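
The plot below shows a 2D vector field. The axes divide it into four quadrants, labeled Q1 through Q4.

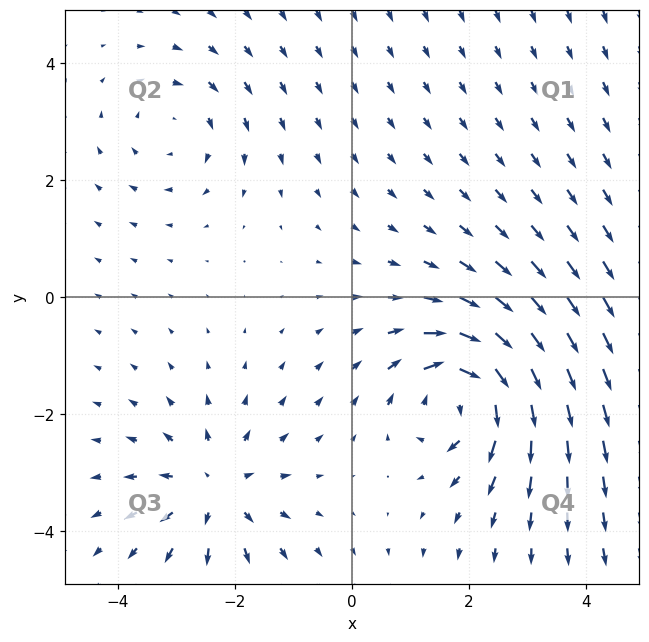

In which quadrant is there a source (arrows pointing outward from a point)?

Q3

The source sits at approximately (-2.3, -3.3), which lies in quadrant Q3. The divergence there is about +4, positive as expected for a source.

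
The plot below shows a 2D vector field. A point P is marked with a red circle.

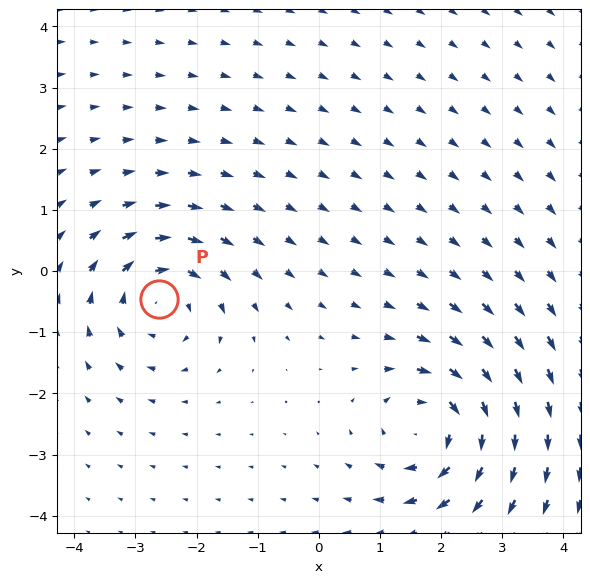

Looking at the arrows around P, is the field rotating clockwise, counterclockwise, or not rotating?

Near P at (-2.6, -0.5) the arrows circulate clockwise. The curl (z-component) there is about -3; negative curl means clockwise rotation.

clockwise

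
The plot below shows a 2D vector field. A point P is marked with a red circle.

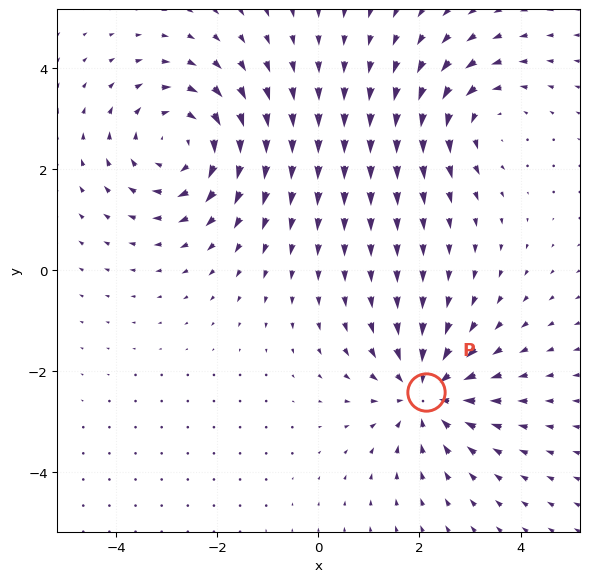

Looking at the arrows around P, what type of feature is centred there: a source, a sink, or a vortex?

sink

At P (2.1, -2.4) the arrows converge inward. Divergence about -4, curl ≈0 — negative divergence with near-zero curl is a sink.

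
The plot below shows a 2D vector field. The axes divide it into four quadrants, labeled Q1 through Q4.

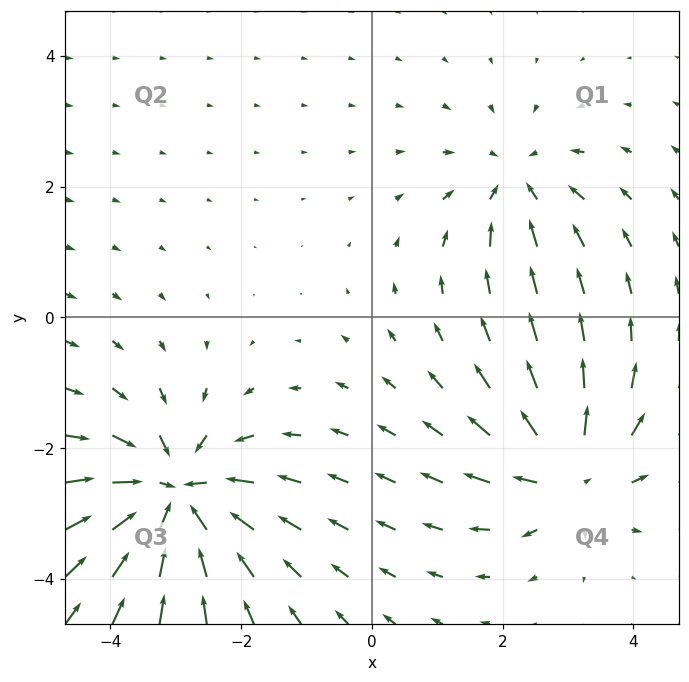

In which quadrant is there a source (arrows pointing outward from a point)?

The source sits at approximately (3.0, -2.4), which lies in quadrant Q4. The divergence there is about +5, positive as expected for a source.

Q4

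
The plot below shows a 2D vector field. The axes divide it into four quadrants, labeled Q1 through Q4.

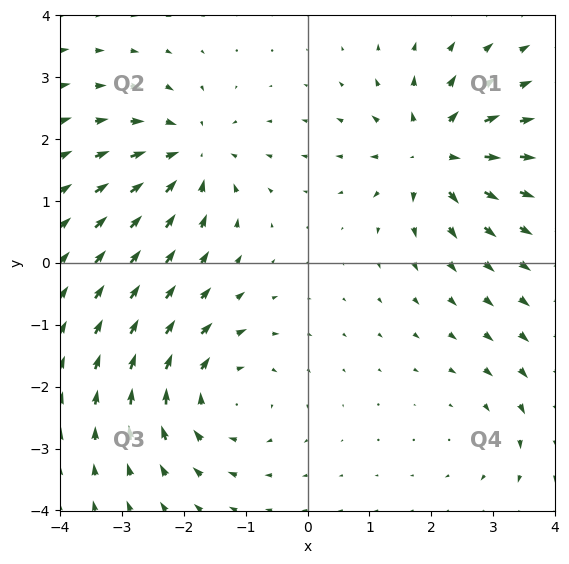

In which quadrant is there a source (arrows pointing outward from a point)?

The source sits at approximately (2.0, 1.8), which lies in quadrant Q1. The divergence there is about +6, positive as expected for a source.

Q1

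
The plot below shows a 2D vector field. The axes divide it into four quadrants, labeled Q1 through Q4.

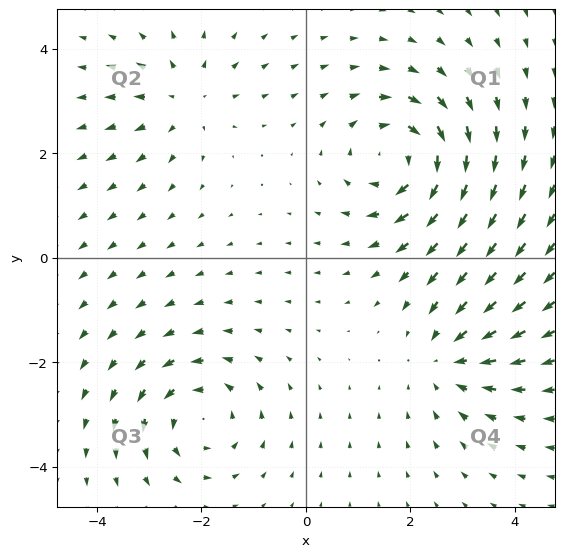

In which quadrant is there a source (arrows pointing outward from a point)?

The source sits at approximately (-2.3, 3.0), which lies in quadrant Q2. The divergence there is about +3, positive as expected for a source.

Q2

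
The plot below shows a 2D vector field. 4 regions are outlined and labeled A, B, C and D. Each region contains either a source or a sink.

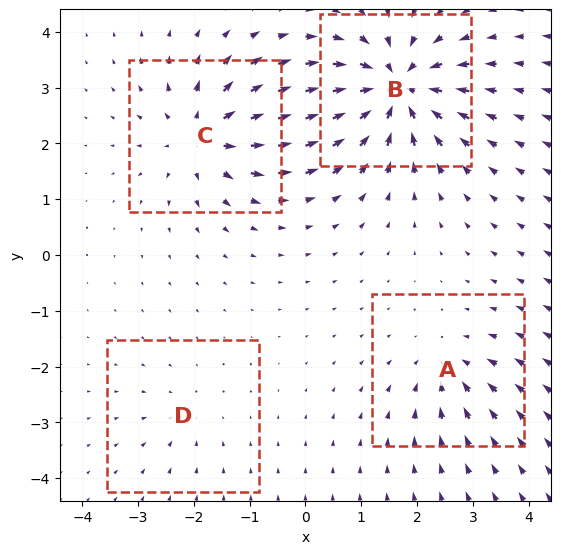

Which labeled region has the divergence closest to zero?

D

Divergence at each region's feature centre — A: about -4, B: about -9, C: about +7, D: about -2. Region D is closest to zero.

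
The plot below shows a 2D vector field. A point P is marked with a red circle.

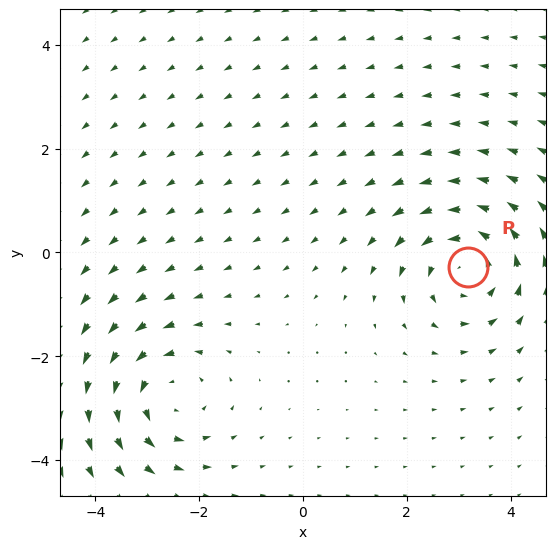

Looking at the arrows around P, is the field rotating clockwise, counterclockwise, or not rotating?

counterclockwise

Near P at (3.2, -0.3) the arrows circulate counterclockwise. The curl (z-component) there is about +5; positive curl means counterclockwise rotation.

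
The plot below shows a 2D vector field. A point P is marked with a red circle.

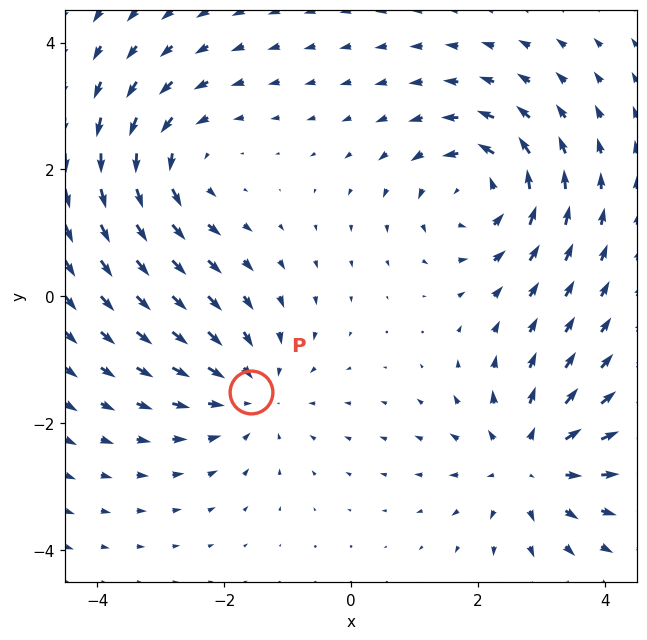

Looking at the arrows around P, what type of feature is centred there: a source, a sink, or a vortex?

sink

At P (-1.6, -1.5) the arrows converge inward. Divergence about -4, curl ≈0 — negative divergence with near-zero curl is a sink.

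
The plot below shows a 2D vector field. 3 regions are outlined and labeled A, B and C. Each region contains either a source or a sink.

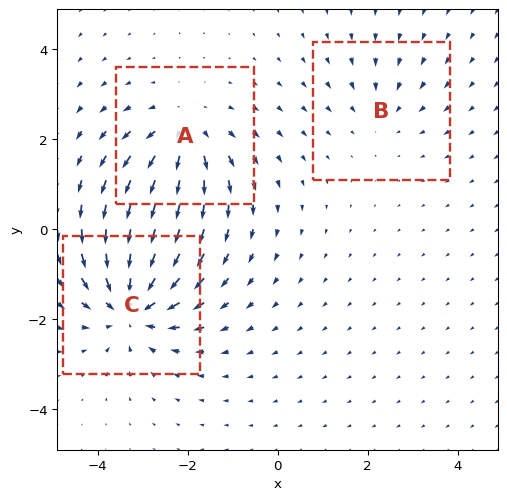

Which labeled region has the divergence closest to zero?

Divergence at each region's feature centre — A: about +3, B: about -2, C: about -5. Region B is closest to zero.

B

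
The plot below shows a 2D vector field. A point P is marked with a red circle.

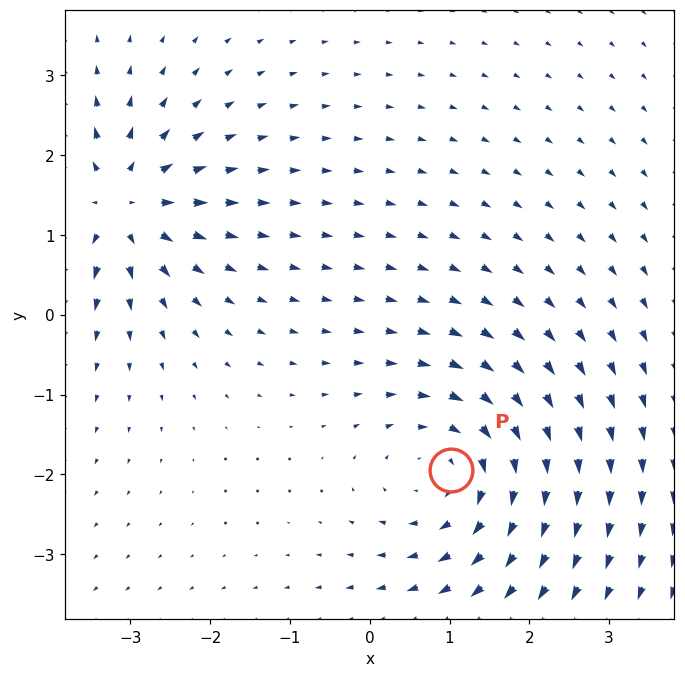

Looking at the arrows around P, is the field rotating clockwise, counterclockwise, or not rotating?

Near P at (1.0, -1.9) the arrows circulate clockwise. The curl (z-component) there is about -4; negative curl means clockwise rotation.

clockwise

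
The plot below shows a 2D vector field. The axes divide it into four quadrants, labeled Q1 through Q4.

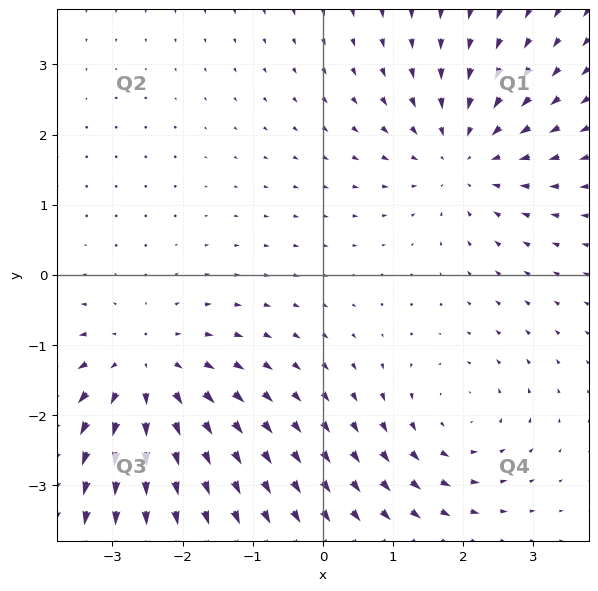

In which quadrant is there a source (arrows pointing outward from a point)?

The source sits at approximately (-2.5, -1.4), which lies in quadrant Q3. The divergence there is about +4, positive as expected for a source.

Q3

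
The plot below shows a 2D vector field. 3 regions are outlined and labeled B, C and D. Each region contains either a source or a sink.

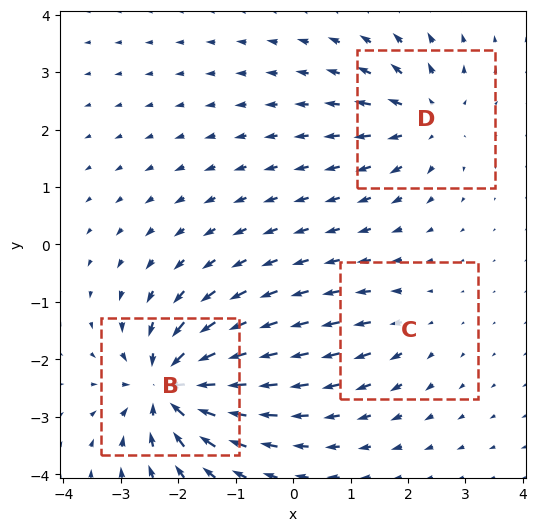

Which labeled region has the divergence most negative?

Divergence at each region's feature centre — B: about -7, C: about +2, D: about +4. Region B is most negative.

B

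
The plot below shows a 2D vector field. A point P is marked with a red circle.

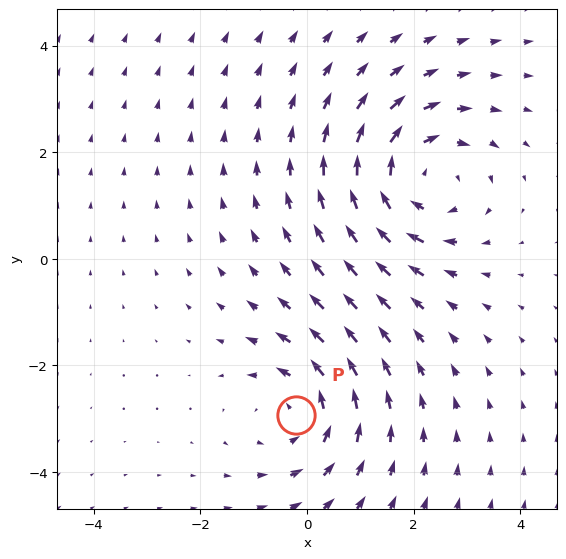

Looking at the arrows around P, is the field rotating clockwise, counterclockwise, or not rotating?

Near P at (-0.2, -2.9) the arrows circulate counterclockwise. The curl (z-component) there is about +3; positive curl means counterclockwise rotation.

counterclockwise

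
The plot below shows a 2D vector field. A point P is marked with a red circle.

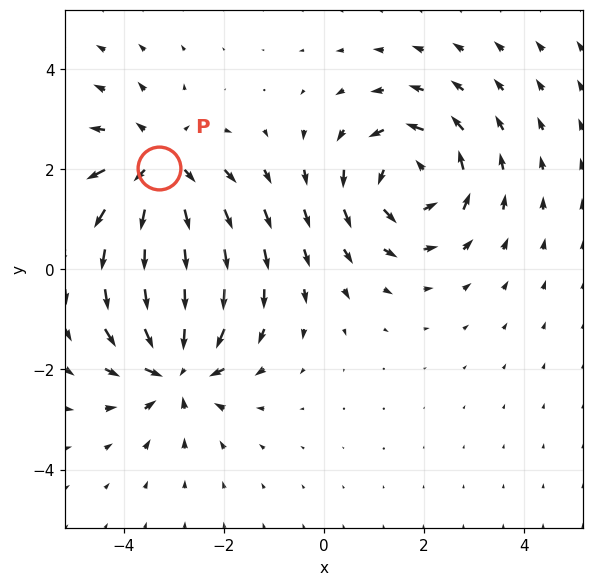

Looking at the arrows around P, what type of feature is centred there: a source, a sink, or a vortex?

At P (-3.3, 2.0) the arrows spread outward. Divergence about +4, curl ≈0 — positive divergence with near-zero curl is a source.

source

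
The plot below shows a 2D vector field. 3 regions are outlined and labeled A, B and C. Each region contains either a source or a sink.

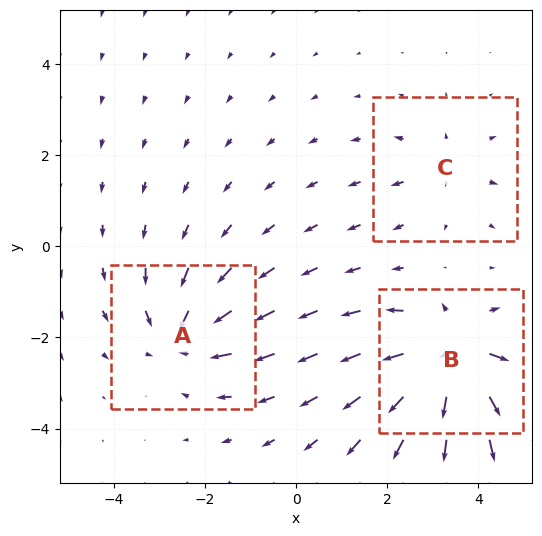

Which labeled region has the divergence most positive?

B

Divergence at each region's feature centre — A: about -4, B: about +5, C: about +2. Region B is most positive.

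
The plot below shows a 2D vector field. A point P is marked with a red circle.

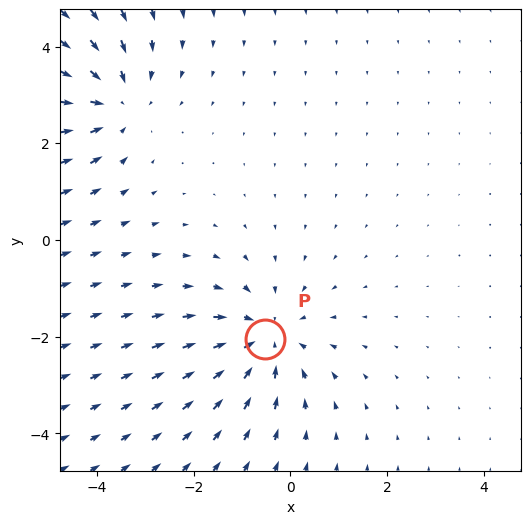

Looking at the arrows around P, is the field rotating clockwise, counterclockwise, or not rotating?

not rotating

Near P at (-0.5, -2.0) the arrows show no circulation. The curl there is ≈0.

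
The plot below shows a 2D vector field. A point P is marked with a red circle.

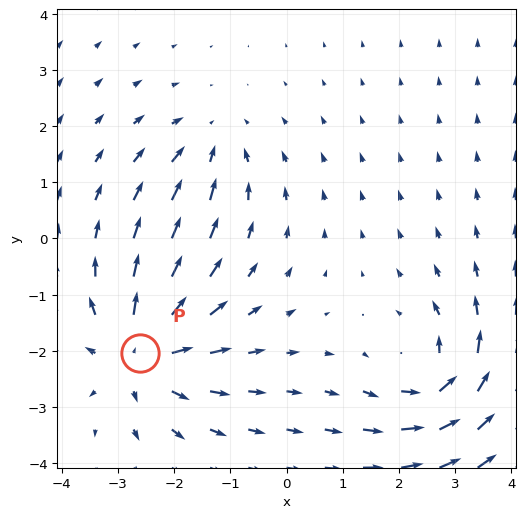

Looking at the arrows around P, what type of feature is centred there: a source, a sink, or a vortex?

At P (-2.6, -2.0) the arrows spread outward. Divergence about +5, curl ≈0 — positive divergence with near-zero curl is a source.

source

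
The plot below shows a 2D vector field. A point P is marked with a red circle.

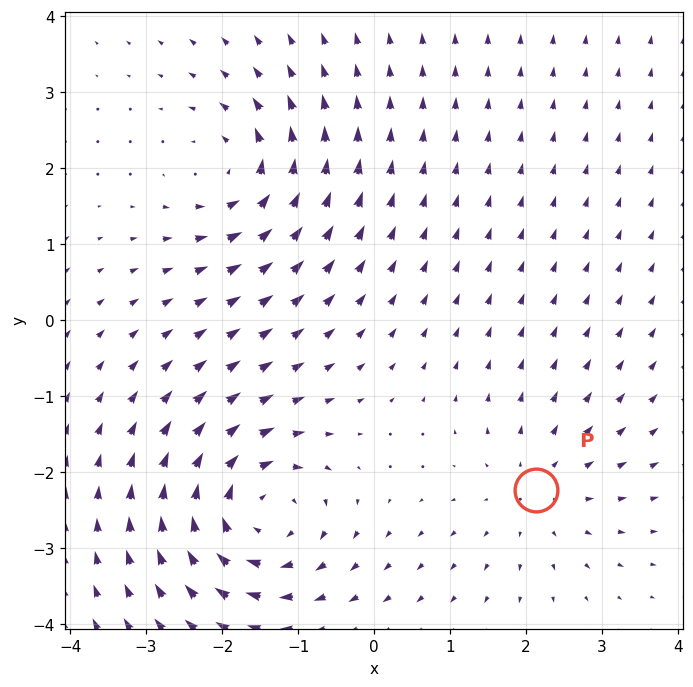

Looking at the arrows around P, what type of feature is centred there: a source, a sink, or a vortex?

At P (2.1, -2.2) the arrows spread outward. Divergence about +2, curl ≈0 — positive divergence with near-zero curl is a source.

source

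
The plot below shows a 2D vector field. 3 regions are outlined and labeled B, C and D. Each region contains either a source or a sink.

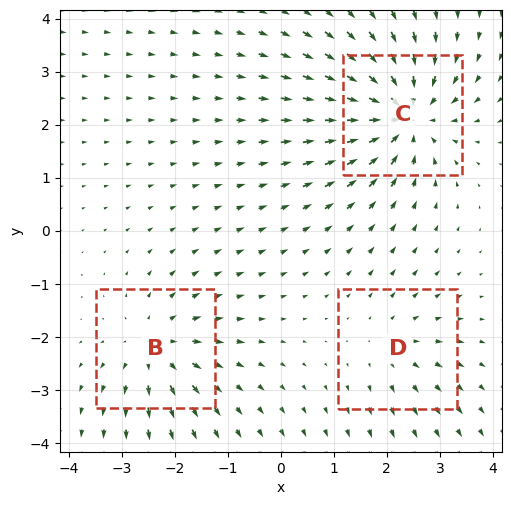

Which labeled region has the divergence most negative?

C

Divergence at each region's feature centre — B: about +4, C: about -6, D: about +2. Region C is most negative.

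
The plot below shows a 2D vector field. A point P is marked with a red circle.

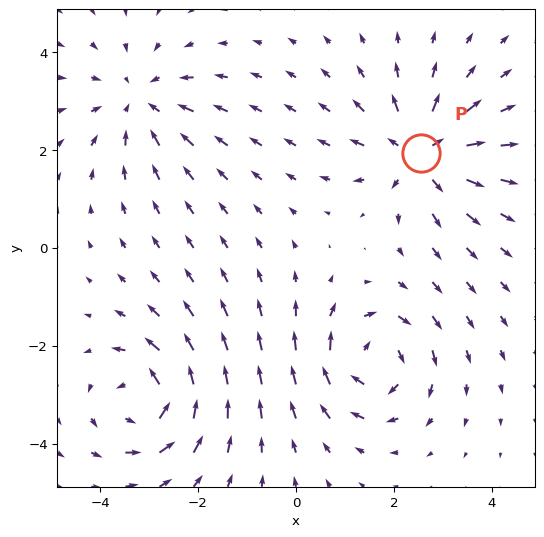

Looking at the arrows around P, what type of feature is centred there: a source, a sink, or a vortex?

At P (2.6, 1.9) the arrows spread outward. Divergence about +6, curl ≈0 — positive divergence with near-zero curl is a source.

source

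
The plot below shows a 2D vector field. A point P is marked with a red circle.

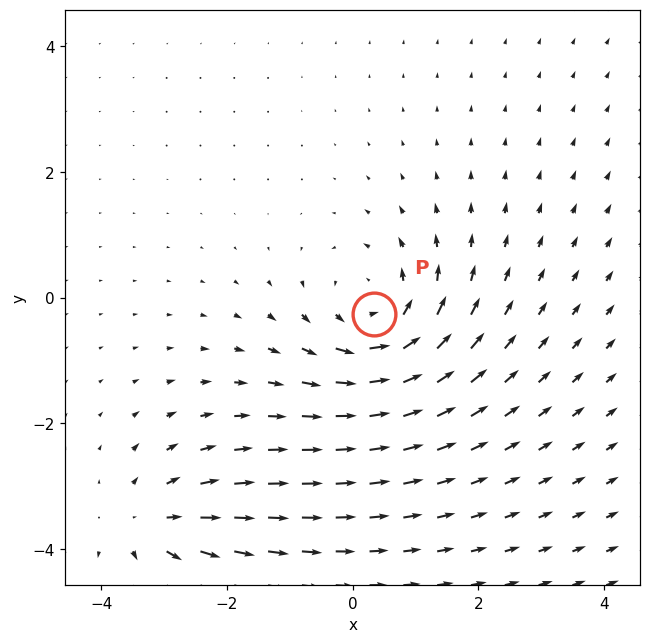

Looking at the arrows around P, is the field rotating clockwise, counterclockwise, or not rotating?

Near P at (0.3, -0.3) the arrows circulate counterclockwise. The curl (z-component) there is about +3; positive curl means counterclockwise rotation.

counterclockwise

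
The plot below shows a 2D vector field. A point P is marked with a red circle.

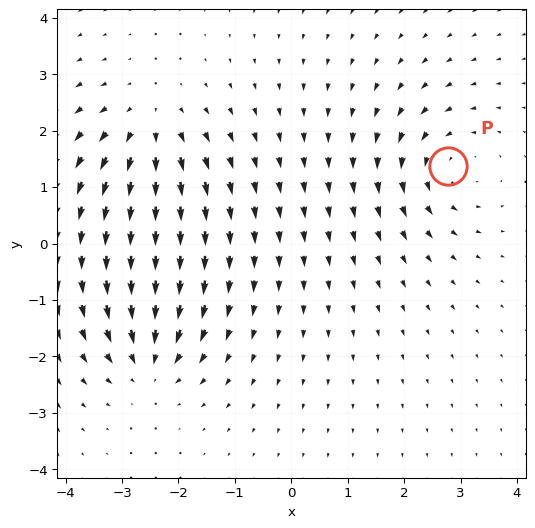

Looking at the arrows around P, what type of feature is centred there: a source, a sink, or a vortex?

At P (2.8, 1.4) the arrows circulate counterclockwise. Divergence ≈0, curl about +4 — near-zero divergence with nonzero curl is a vortex.

vortex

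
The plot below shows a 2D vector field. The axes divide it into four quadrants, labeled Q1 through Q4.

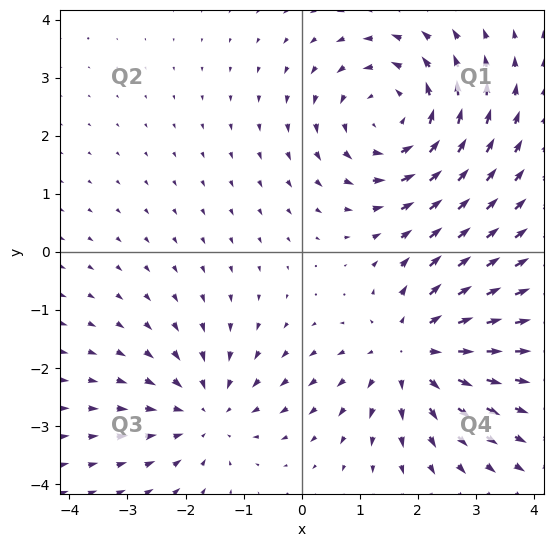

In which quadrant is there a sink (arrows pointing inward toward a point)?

Q3

The sink sits at approximately (-1.6, -2.8), which lies in quadrant Q3. The divergence there is about -2, negative as expected for a sink.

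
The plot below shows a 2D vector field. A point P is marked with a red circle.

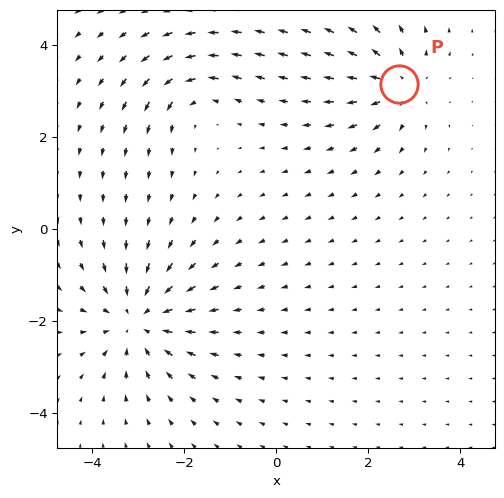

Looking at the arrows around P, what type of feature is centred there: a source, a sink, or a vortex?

At P (2.7, 3.1) the arrows spread outward. Divergence about +4, curl ≈0 — positive divergence with near-zero curl is a source.

source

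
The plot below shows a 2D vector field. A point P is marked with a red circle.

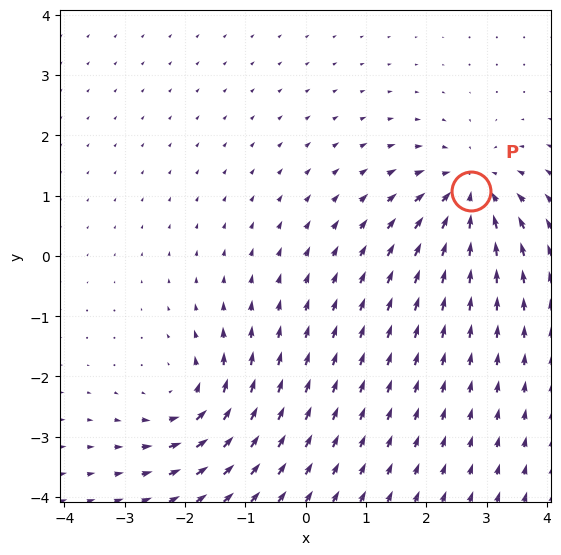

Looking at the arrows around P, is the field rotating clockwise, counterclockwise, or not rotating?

Near P at (2.7, 1.1) the arrows show no circulation. The curl there is ≈0.

not rotating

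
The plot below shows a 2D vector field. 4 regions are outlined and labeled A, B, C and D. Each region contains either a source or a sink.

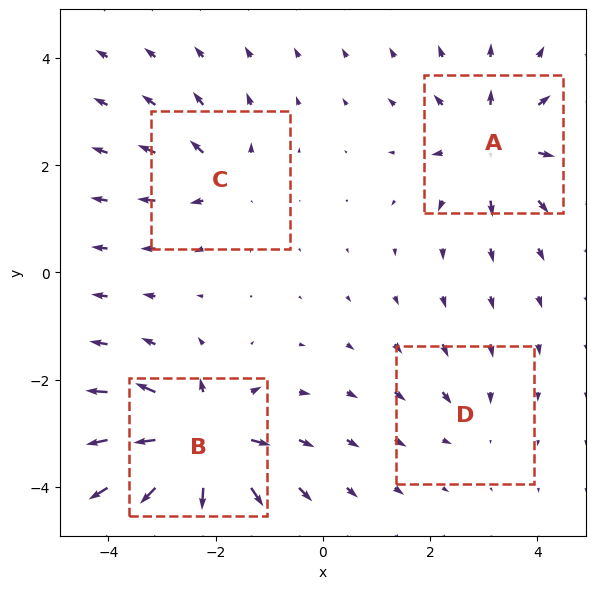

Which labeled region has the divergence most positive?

B

Divergence at each region's feature centre — A: about +6, B: about +9, C: about +4, D: about -2. Region B is most positive.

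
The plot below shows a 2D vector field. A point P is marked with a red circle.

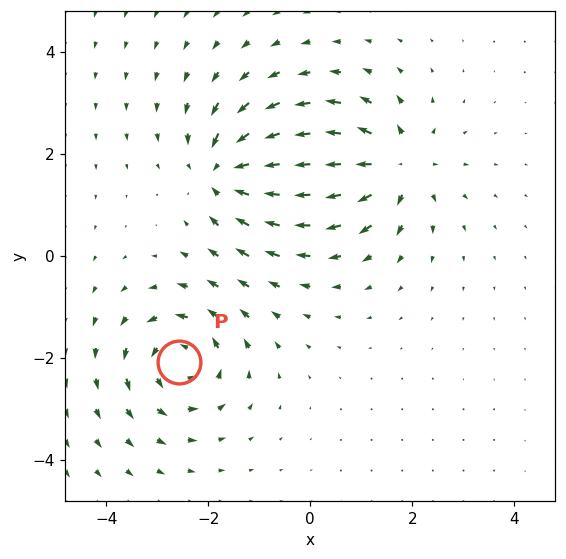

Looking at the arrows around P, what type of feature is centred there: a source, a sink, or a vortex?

vortex

At P (-2.6, -2.1) the arrows circulate counterclockwise. Divergence ≈0, curl about +6 — near-zero divergence with nonzero curl is a vortex.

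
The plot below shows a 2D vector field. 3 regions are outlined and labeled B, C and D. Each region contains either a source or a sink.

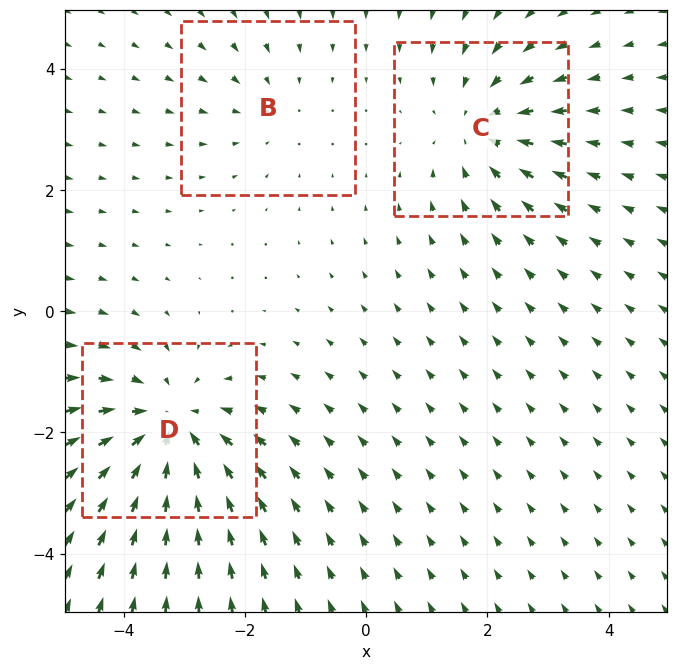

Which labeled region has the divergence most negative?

Divergence at each region's feature centre — B: about -2, C: about -3, D: about -4. Region D is most negative.

D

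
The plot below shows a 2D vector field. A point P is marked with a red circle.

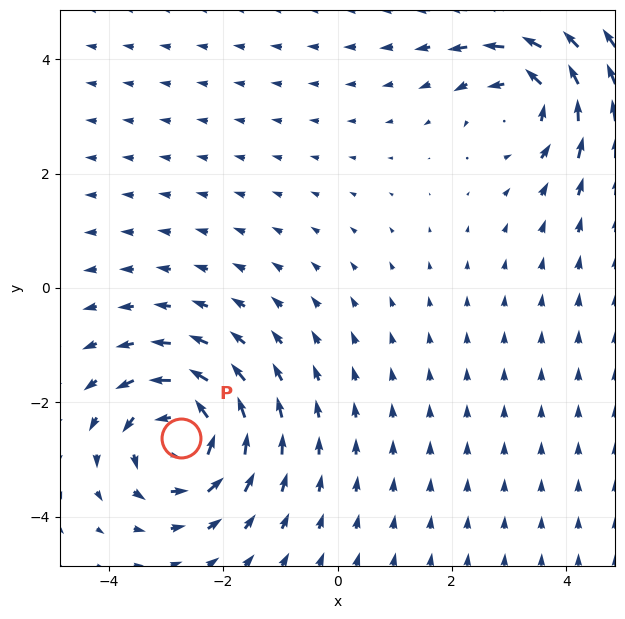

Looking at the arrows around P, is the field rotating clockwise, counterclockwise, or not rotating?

Near P at (-2.7, -2.6) the arrows circulate counterclockwise. The curl (z-component) there is about +4; positive curl means counterclockwise rotation.

counterclockwise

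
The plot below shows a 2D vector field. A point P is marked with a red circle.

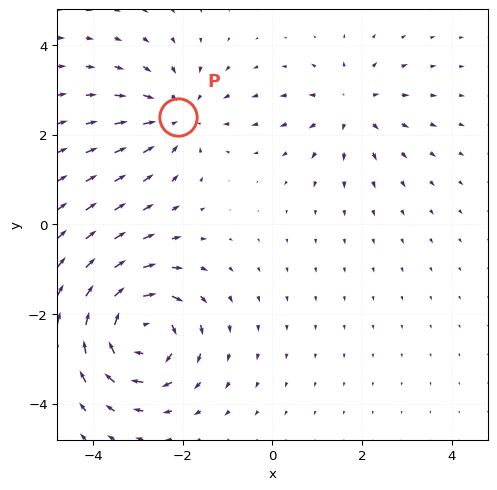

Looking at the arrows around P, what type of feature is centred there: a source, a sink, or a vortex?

At P (-2.1, 2.4) the arrows converge inward. Divergence about -3, curl ≈0 — negative divergence with near-zero curl is a sink.

sink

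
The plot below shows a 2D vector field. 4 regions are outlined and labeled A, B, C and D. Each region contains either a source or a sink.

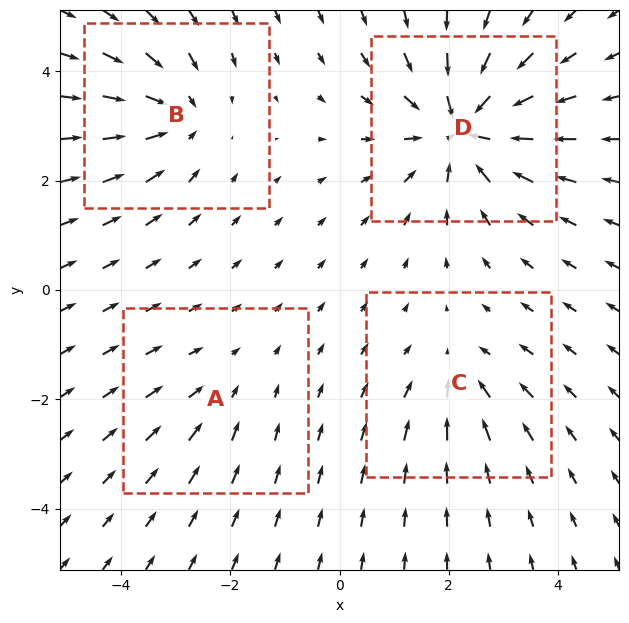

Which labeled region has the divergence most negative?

D

Divergence at each region's feature centre — A: about -2, B: about -4, C: about -3, D: about -7. Region D is most negative.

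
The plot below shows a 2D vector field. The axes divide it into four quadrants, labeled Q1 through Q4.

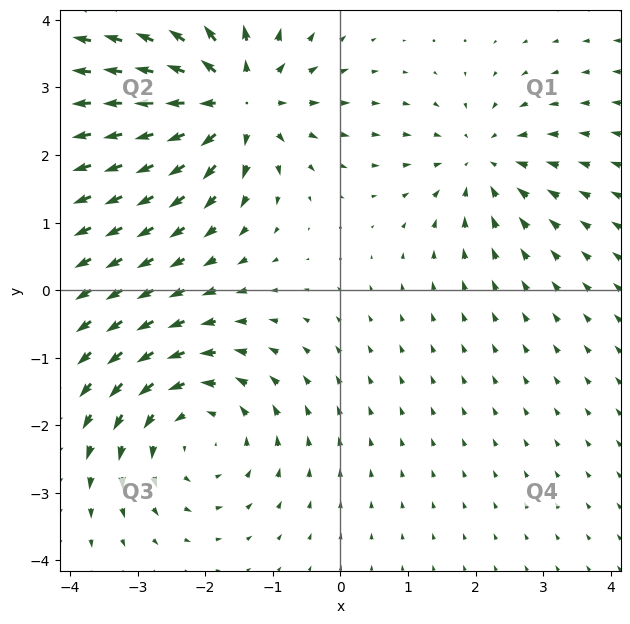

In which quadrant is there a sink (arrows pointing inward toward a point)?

The sink sits at approximately (2.1, 1.9), which lies in quadrant Q1. The divergence there is about -3, negative as expected for a sink.

Q1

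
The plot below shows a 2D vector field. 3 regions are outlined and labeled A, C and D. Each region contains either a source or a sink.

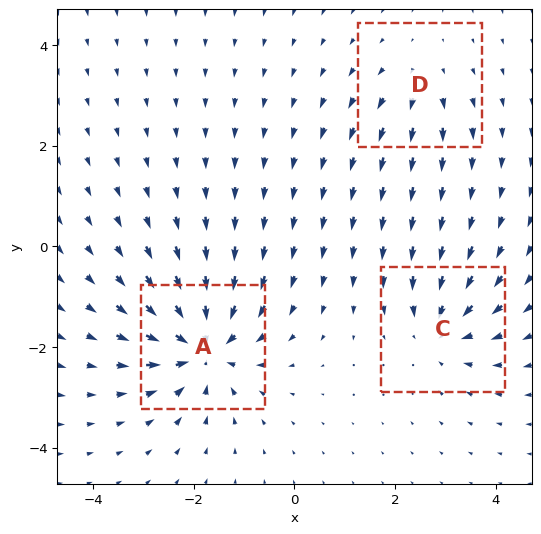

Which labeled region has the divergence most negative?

A

Divergence at each region's feature centre — A: about -6, C: about -4, D: about +2. Region A is most negative.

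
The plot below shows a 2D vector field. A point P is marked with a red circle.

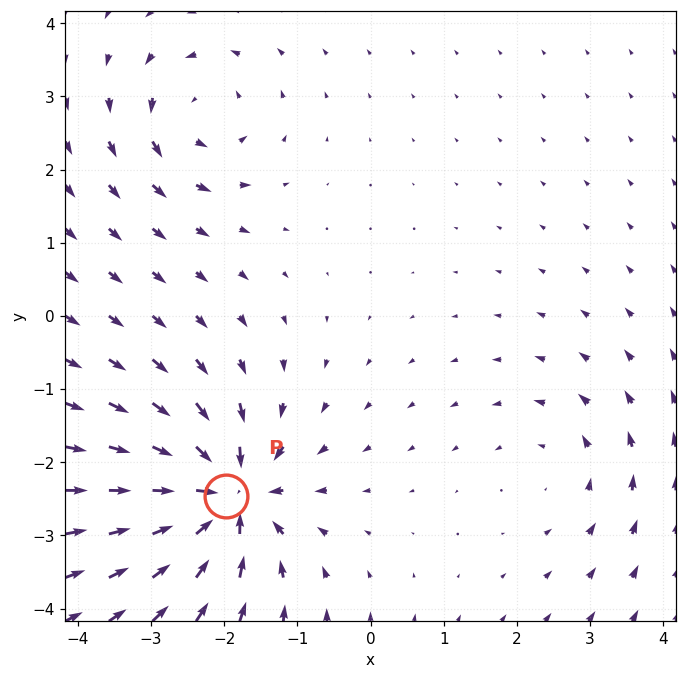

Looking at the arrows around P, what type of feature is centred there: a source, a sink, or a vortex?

sink

At P (-2.0, -2.5) the arrows converge inward. Divergence about -7, curl ≈0 — negative divergence with near-zero curl is a sink.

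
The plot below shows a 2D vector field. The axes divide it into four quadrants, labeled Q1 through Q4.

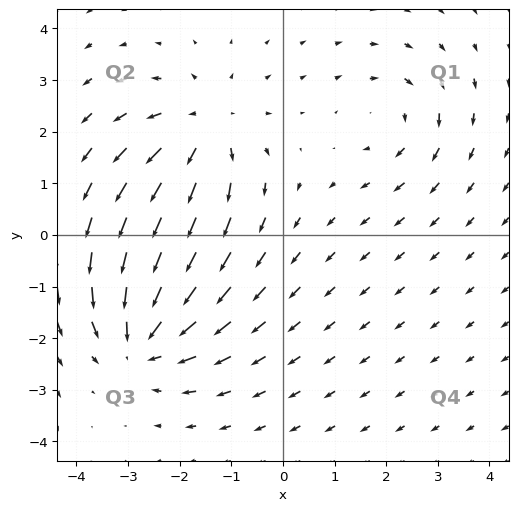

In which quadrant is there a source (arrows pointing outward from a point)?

The source sits at approximately (-1.5, 2.1), which lies in quadrant Q2. The divergence there is about +3, positive as expected for a source.

Q2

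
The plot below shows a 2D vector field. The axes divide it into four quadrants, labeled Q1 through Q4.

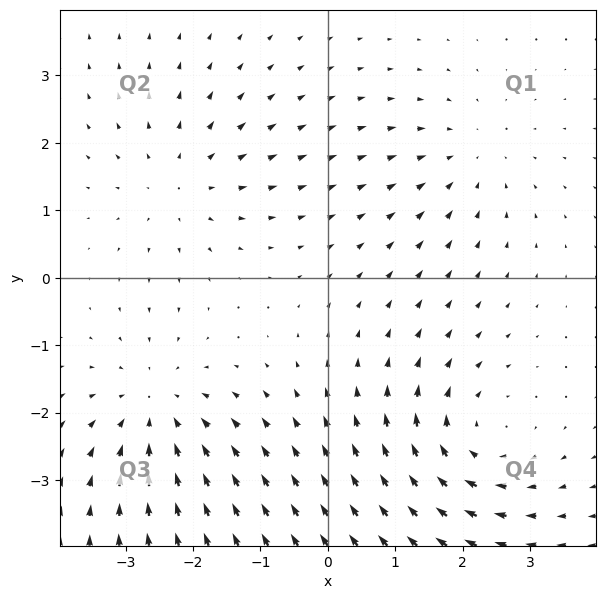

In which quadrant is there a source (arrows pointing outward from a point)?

Q2

The source sits at approximately (-2.2, 1.4), which lies in quadrant Q2. The divergence there is about +3, positive as expected for a source.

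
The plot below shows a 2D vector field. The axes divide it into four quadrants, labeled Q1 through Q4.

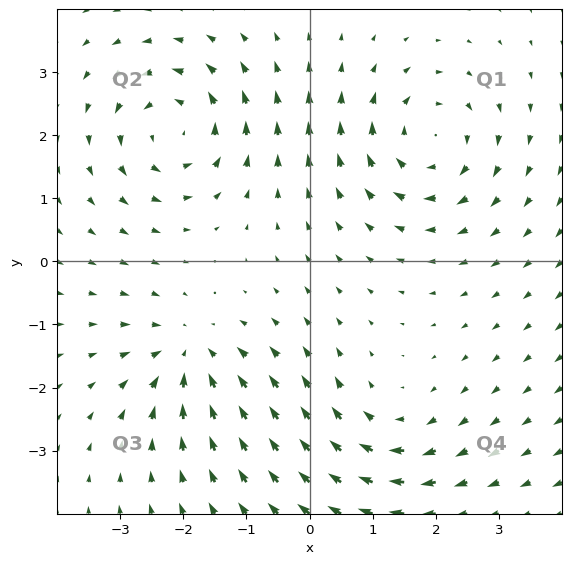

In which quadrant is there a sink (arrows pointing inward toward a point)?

Q3

The sink sits at approximately (-1.9, -1.5), which lies in quadrant Q3. The divergence there is about -5, negative as expected for a sink.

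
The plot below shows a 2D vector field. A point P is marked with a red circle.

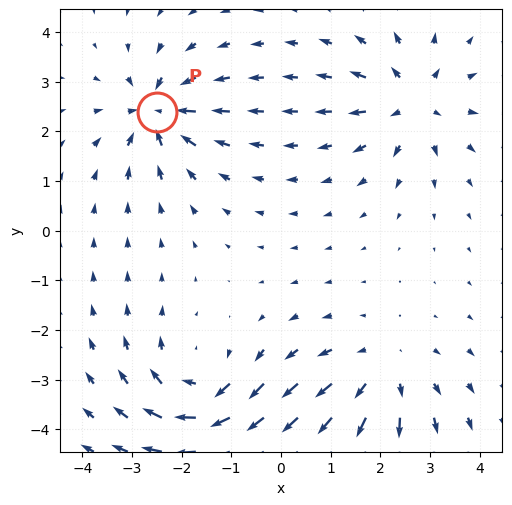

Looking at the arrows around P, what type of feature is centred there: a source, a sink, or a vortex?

At P (-2.5, 2.4) the arrows converge inward. Divergence about -6, curl ≈0 — negative divergence with near-zero curl is a sink.

sink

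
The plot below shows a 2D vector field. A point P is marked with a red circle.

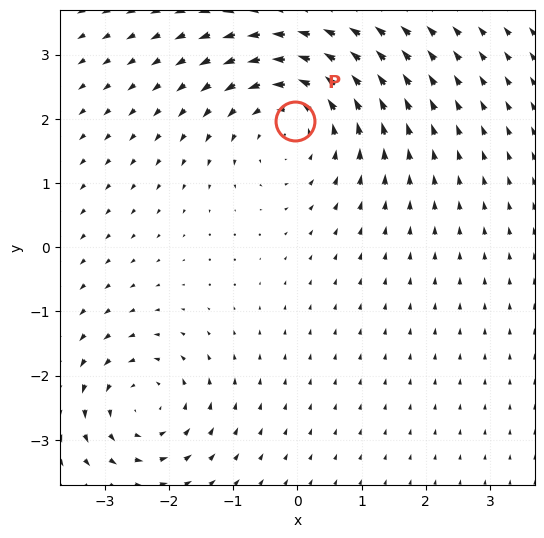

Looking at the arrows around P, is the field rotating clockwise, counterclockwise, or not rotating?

Near P at (-0.0, 2.0) the arrows circulate counterclockwise. The curl (z-component) there is about +4; positive curl means counterclockwise rotation.

counterclockwise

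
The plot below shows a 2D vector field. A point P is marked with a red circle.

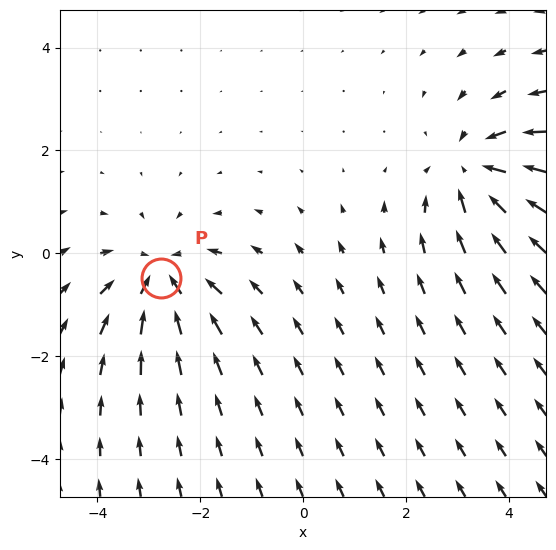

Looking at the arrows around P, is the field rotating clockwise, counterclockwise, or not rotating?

Near P at (-2.8, -0.5) the arrows show no circulation. The curl there is ≈0.

not rotating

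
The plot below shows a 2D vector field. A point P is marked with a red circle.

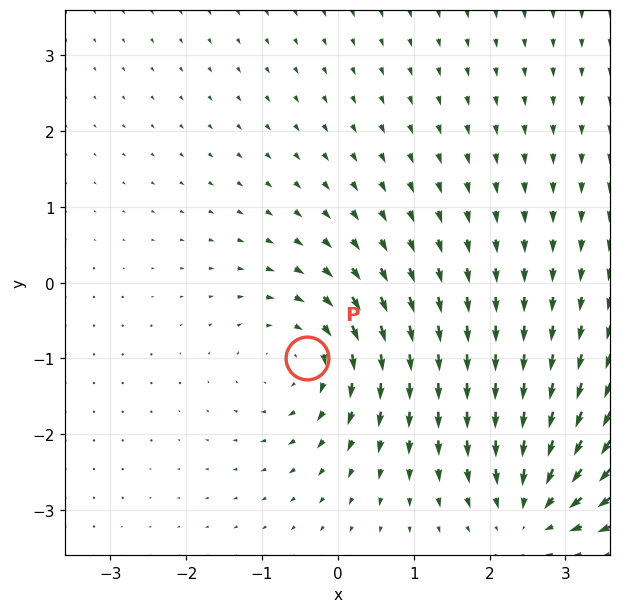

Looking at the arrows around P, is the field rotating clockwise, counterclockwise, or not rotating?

clockwise

Near P at (-0.4, -1.0) the arrows circulate clockwise. The curl (z-component) there is about -4; negative curl means clockwise rotation.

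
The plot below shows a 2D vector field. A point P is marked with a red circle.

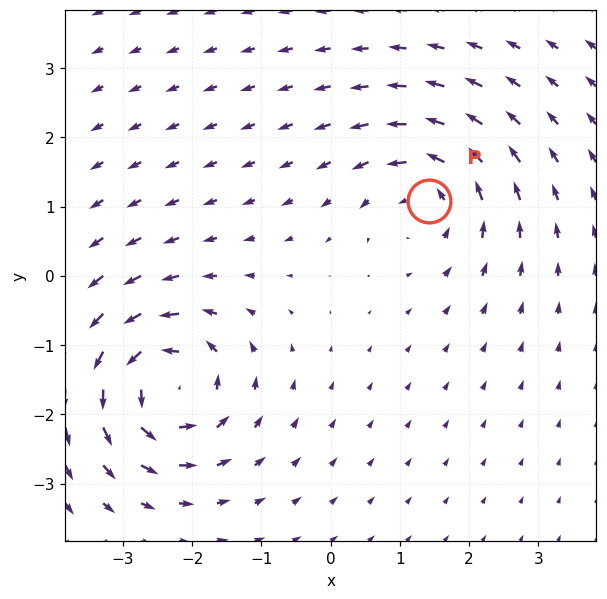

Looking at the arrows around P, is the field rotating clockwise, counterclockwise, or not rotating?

Near P at (1.4, 1.1) the arrows circulate counterclockwise. The curl (z-component) there is about +4; positive curl means counterclockwise rotation.

counterclockwise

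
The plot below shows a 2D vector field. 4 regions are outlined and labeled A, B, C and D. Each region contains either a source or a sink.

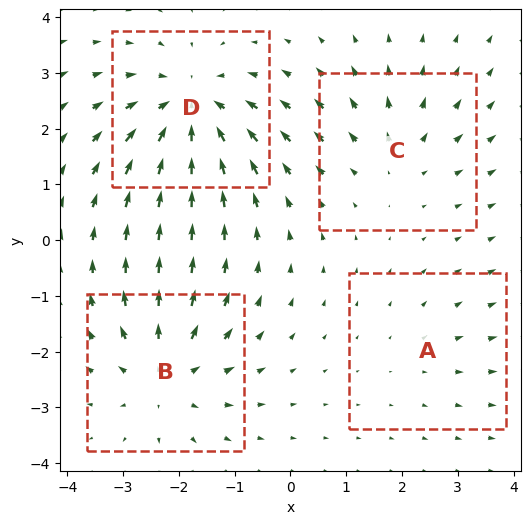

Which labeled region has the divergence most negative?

Divergence at each region's feature centre — A: about +2, B: about +5, C: about +3, D: about -6. Region D is most negative.

D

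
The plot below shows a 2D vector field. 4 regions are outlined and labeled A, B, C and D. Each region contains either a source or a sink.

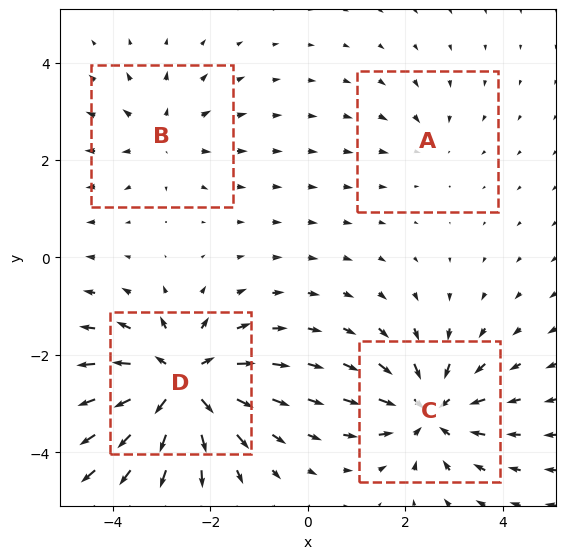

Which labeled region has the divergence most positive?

Divergence at each region's feature centre — A: about -2, B: about +3, C: about -6, D: about +7. Region D is most positive.

D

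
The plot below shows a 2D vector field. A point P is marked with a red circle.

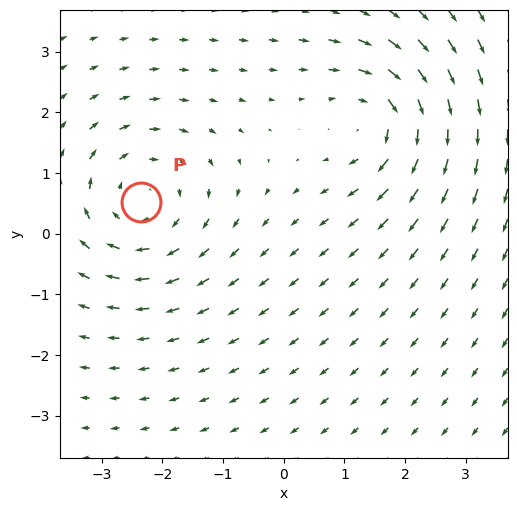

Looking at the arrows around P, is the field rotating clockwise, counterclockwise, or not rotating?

Near P at (-2.4, 0.5) the arrows circulate clockwise. The curl (z-component) there is about -3; negative curl means clockwise rotation.

clockwise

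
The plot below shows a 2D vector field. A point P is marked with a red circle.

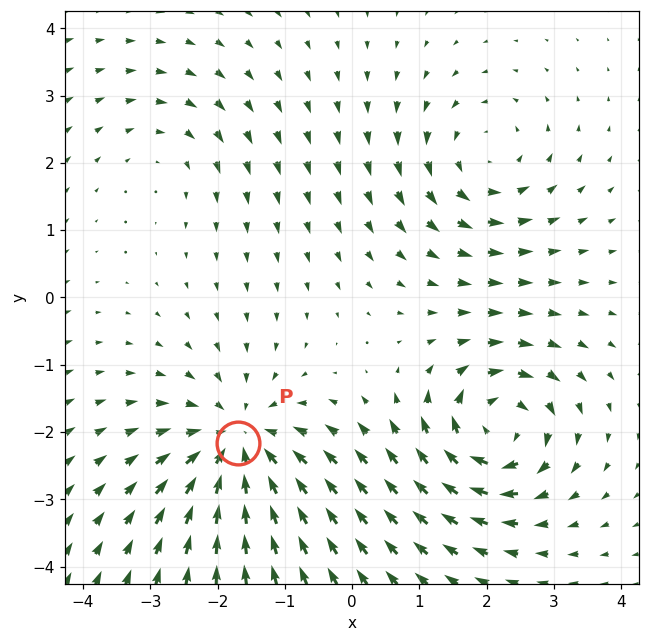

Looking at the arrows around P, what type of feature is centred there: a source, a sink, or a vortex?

sink

At P (-1.7, -2.2) the arrows converge inward. Divergence about -5, curl ≈0 — negative divergence with near-zero curl is a sink.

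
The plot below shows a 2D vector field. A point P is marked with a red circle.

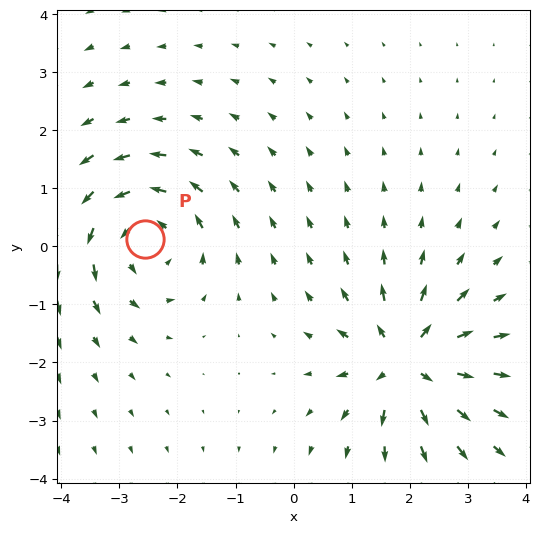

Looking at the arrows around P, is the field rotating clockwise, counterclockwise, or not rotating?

Near P at (-2.6, 0.1) the arrows circulate counterclockwise. The curl (z-component) there is about +4; positive curl means counterclockwise rotation.

counterclockwise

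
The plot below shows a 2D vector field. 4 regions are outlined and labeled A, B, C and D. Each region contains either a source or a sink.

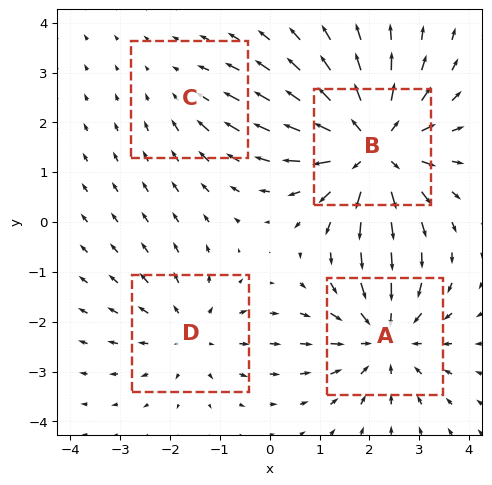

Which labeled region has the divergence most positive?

B

Divergence at each region's feature centre — A: about -4, B: about +6, C: about -2, D: about +3. Region B is most positive.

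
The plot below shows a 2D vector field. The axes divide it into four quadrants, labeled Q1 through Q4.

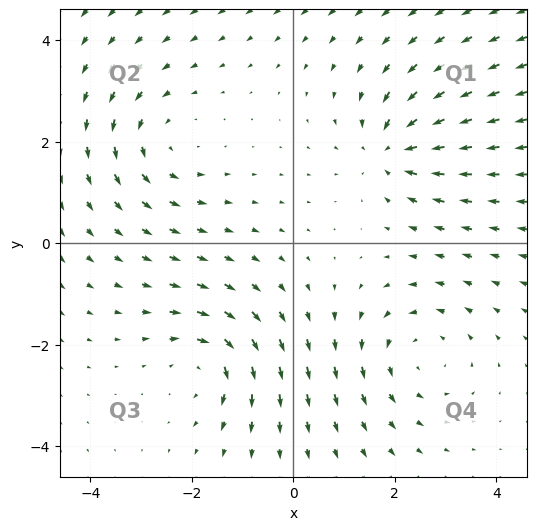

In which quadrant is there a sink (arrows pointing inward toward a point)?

Q1

The sink sits at approximately (1.9, 1.8), which lies in quadrant Q1. The divergence there is about -4, negative as expected for a sink.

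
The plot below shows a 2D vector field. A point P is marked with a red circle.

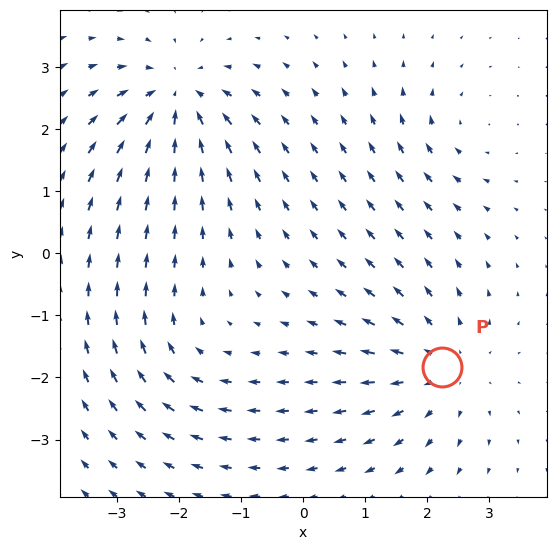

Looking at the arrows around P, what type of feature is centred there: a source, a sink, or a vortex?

source

At P (2.2, -1.8) the arrows spread outward. Divergence about +4, curl ≈0 — positive divergence with near-zero curl is a source.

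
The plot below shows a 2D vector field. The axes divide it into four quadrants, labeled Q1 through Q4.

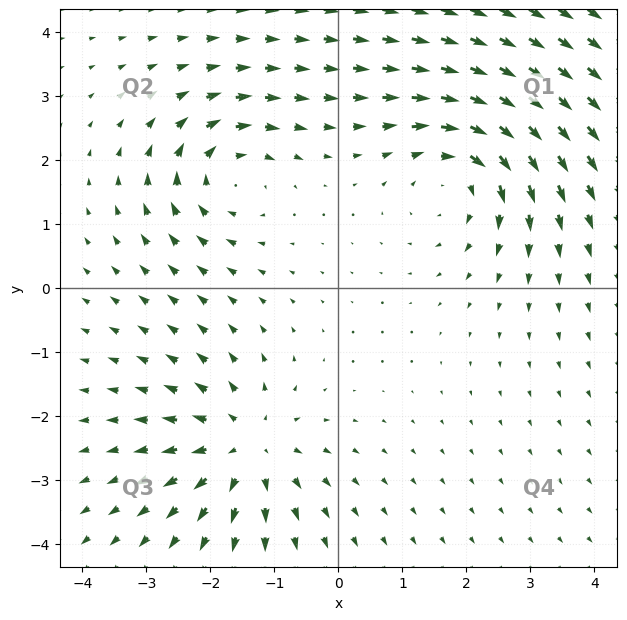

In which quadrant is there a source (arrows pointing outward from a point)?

The source sits at approximately (-1.5, -2.5), which lies in quadrant Q3. The divergence there is about +3, positive as expected for a source.

Q3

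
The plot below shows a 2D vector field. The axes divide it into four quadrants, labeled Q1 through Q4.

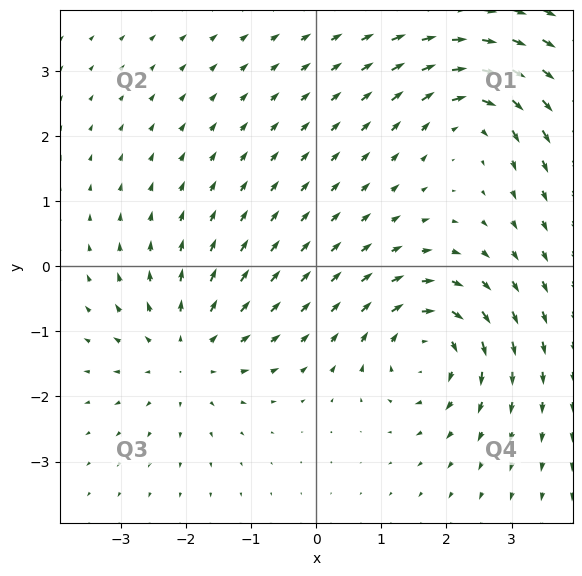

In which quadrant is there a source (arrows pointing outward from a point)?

The source sits at approximately (-2.0, -1.3), which lies in quadrant Q3. The divergence there is about +4, positive as expected for a source.

Q3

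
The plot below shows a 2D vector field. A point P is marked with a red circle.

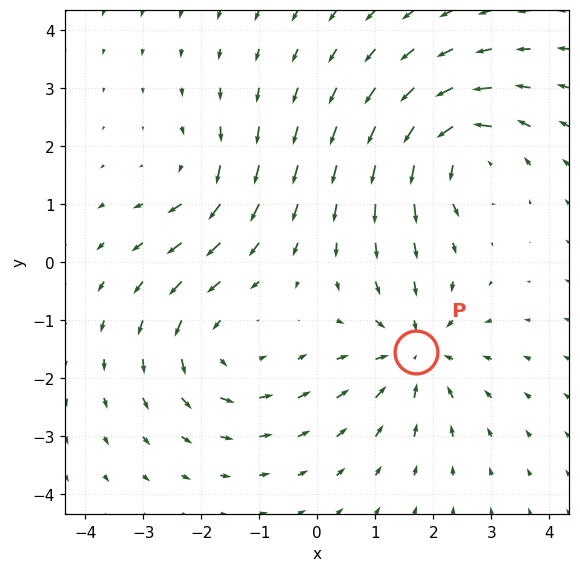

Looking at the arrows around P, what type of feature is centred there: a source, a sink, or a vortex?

At P (1.7, -1.5) the arrows converge inward. Divergence about -5, curl ≈0 — negative divergence with near-zero curl is a sink.

sink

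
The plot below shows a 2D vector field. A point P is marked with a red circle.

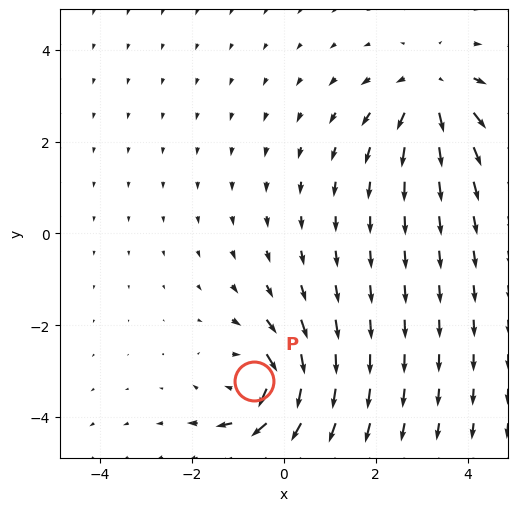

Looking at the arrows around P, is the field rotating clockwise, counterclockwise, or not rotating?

Near P at (-0.6, -3.2) the arrows circulate clockwise. The curl (z-component) there is about -5; negative curl means clockwise rotation.

clockwise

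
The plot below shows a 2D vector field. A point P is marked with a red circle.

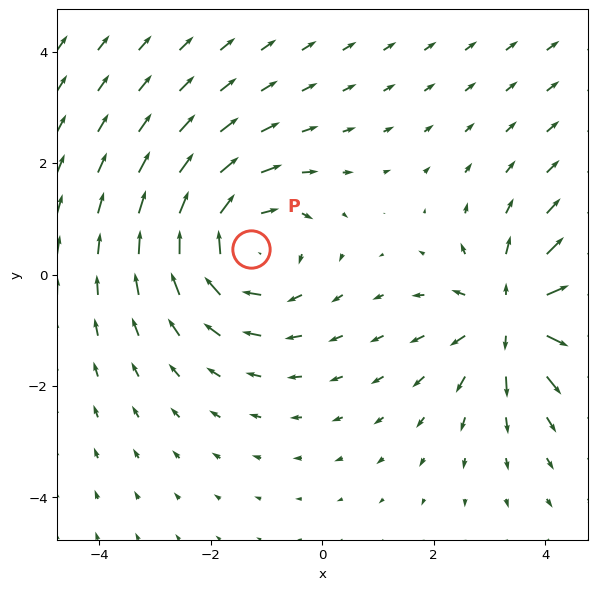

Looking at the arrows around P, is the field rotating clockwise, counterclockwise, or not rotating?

clockwise

Near P at (-1.3, 0.5) the arrows circulate clockwise. The curl (z-component) there is about -4; negative curl means clockwise rotation.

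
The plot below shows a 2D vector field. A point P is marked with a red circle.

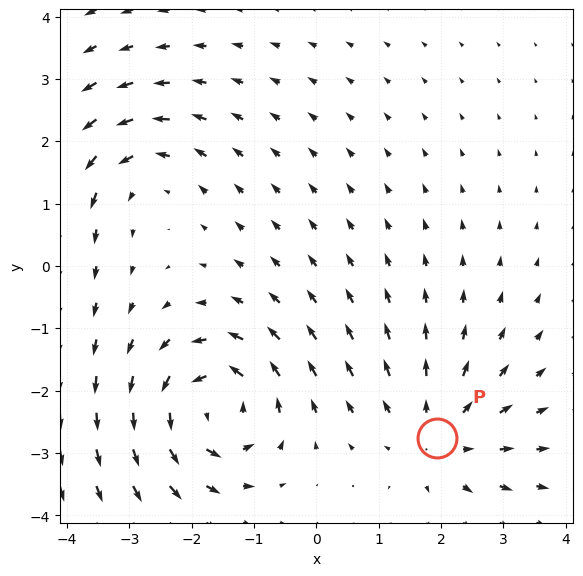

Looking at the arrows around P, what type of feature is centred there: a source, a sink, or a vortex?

source

At P (1.9, -2.8) the arrows spread outward. Divergence about +3, curl ≈0 — positive divergence with near-zero curl is a source.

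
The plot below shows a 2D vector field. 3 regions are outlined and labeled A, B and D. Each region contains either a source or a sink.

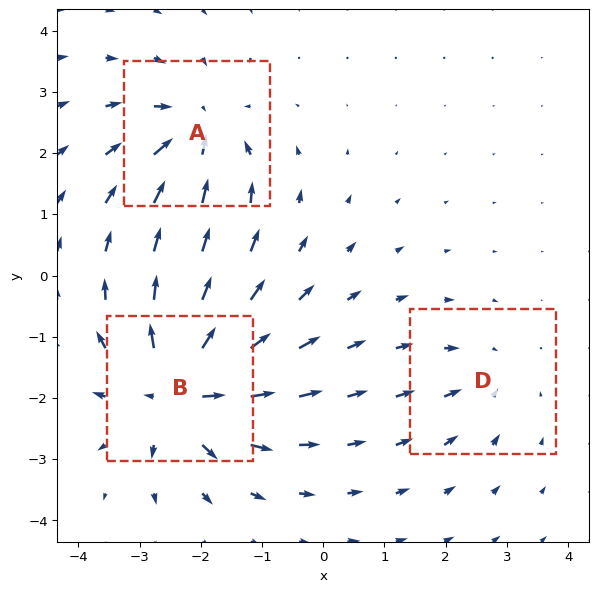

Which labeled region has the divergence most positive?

B

Divergence at each region's feature centre — A: about -4, B: about +6, D: about -2. Region B is most positive.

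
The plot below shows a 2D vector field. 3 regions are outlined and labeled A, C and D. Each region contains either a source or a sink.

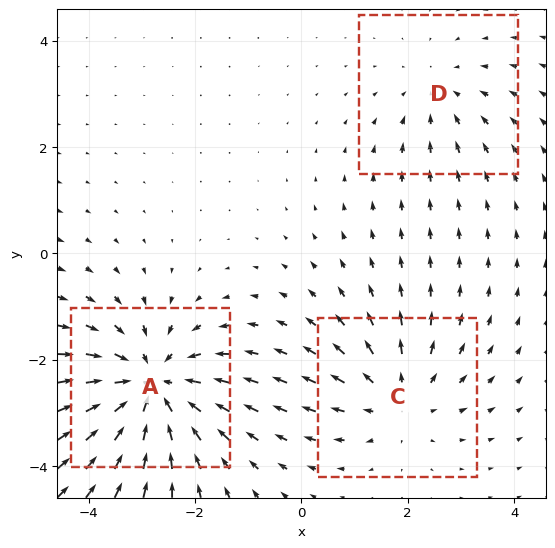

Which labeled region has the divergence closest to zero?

D

Divergence at each region's feature centre — A: about -4, C: about +3, D: about -2. Region D is closest to zero.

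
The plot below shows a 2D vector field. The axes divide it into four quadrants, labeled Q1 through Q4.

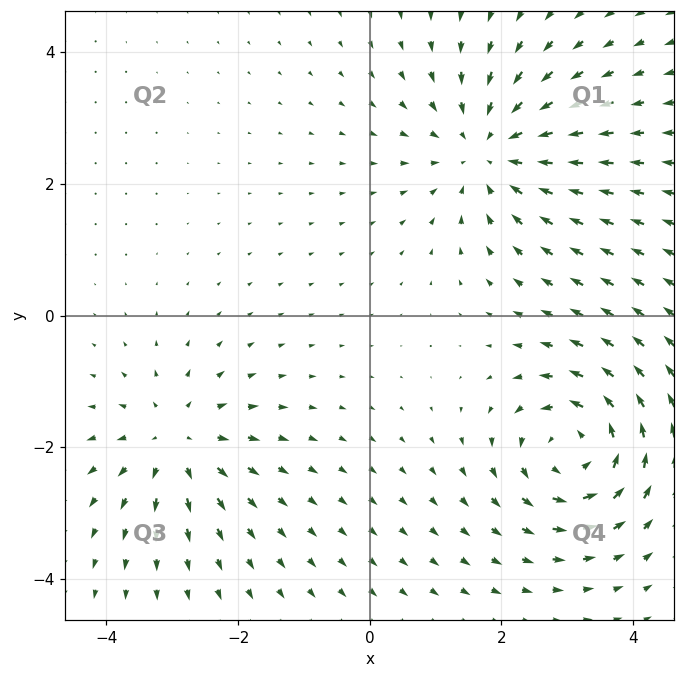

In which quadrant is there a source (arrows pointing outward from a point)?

Q3

The source sits at approximately (-2.9, -1.9), which lies in quadrant Q3. The divergence there is about +4, positive as expected for a source.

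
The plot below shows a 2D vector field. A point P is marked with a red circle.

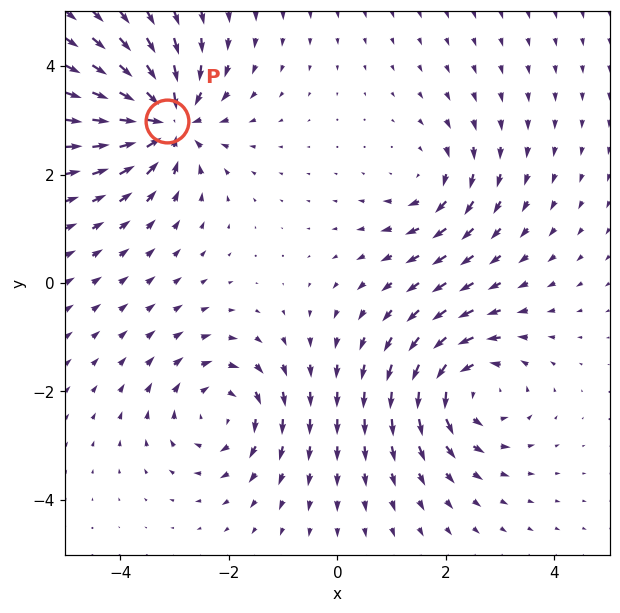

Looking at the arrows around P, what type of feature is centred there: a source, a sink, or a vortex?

At P (-3.1, 3.0) the arrows converge inward. Divergence about -6, curl ≈0 — negative divergence with near-zero curl is a sink.

sink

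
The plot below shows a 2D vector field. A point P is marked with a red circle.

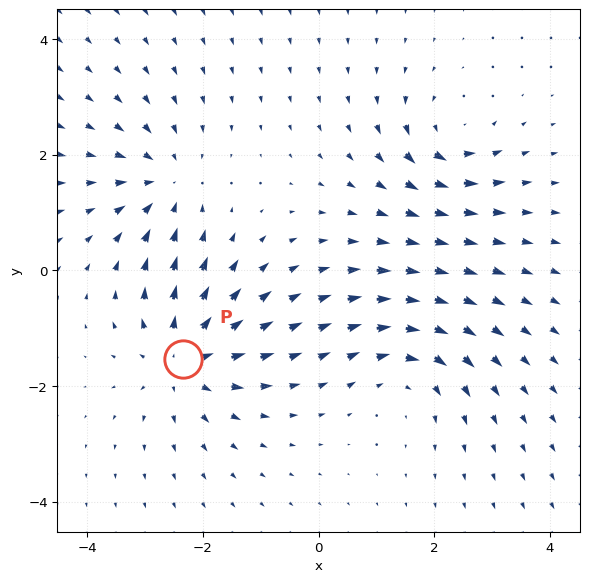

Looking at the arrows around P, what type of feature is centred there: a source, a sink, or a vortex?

source

At P (-2.3, -1.5) the arrows spread outward. Divergence about +6, curl ≈0 — positive divergence with near-zero curl is a source.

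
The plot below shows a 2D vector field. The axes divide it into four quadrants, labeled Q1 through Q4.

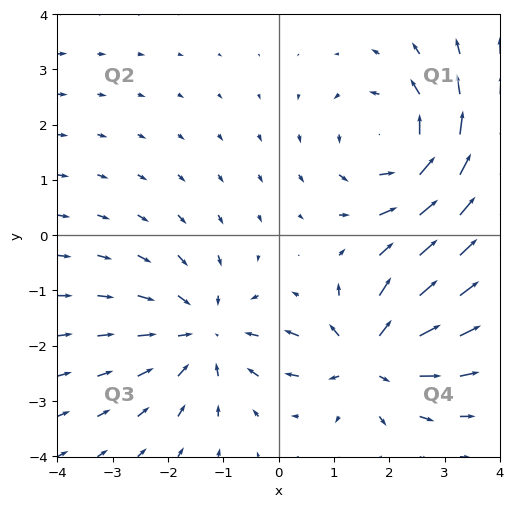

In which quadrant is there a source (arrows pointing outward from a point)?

The source sits at approximately (1.6, -2.2), which lies in quadrant Q4. The divergence there is about +4, positive as expected for a source.

Q4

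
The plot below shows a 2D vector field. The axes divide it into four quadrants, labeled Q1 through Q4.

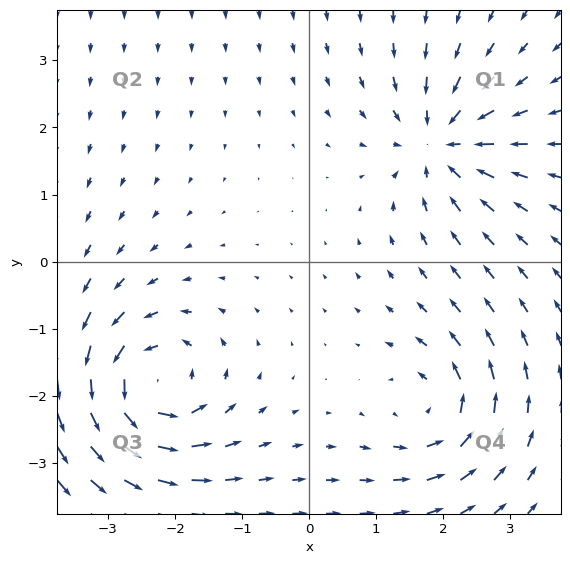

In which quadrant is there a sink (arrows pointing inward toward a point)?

The sink sits at approximately (2.0, 1.8), which lies in quadrant Q1. The divergence there is about -5, negative as expected for a sink.

Q1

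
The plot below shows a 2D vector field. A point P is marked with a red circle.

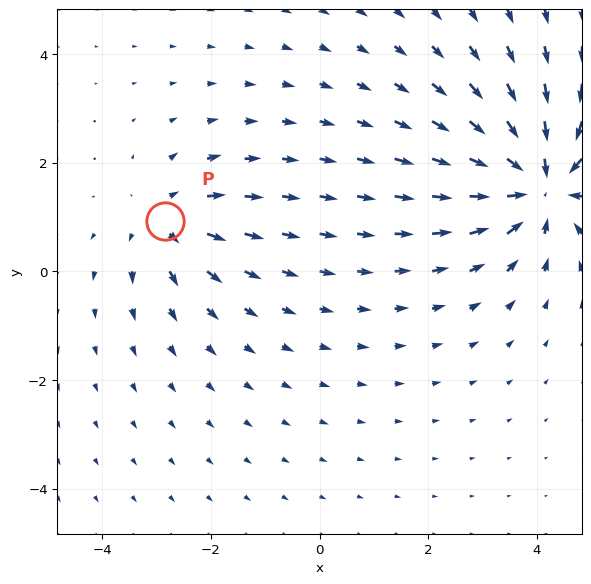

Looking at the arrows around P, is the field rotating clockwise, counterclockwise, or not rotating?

Near P at (-2.8, 0.9) the arrows show no circulation. The curl there is ≈0.

not rotating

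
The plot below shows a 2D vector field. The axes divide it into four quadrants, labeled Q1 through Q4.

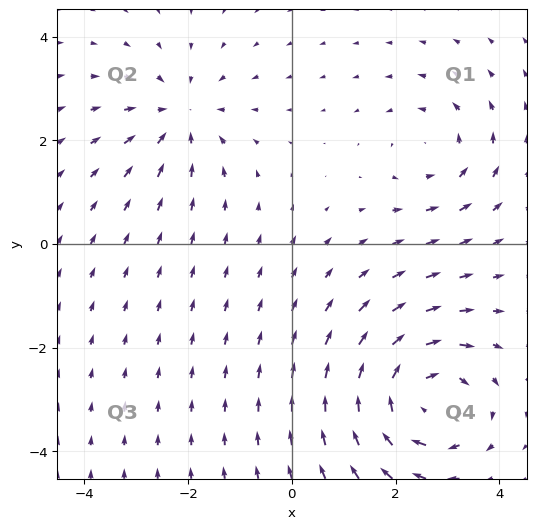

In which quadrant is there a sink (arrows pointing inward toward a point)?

Q2

The sink sits at approximately (-2.2, 2.5), which lies in quadrant Q2. The divergence there is about -3, negative as expected for a sink.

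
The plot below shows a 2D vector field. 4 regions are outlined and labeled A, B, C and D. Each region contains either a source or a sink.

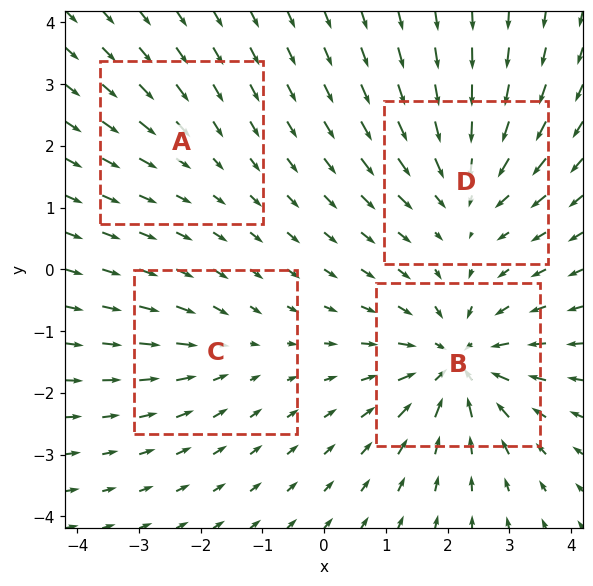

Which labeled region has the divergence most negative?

B

Divergence at each region's feature centre — A: about -2, B: about -8, C: about -3, D: about -5. Region B is most negative.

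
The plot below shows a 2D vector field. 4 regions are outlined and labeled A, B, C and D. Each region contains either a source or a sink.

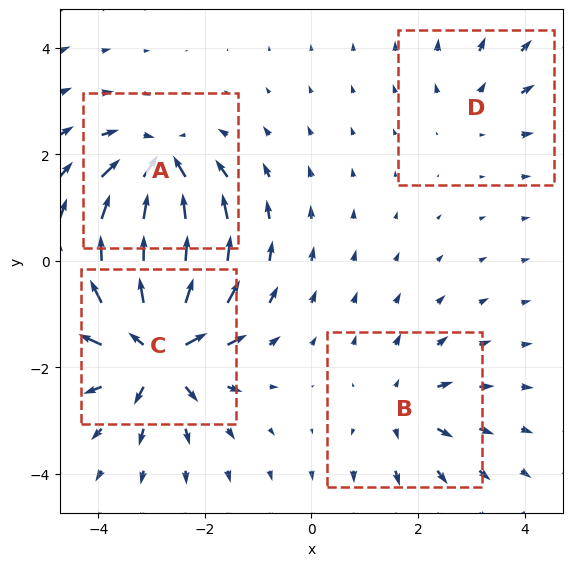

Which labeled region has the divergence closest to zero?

Divergence at each region's feature centre — A: about -7, B: about +4, C: about +9, D: about +3. Region D is closest to zero.

D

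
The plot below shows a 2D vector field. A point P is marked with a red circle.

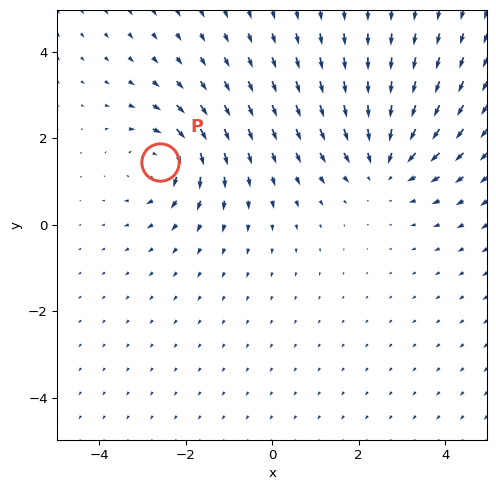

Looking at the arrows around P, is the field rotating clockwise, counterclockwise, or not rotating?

Near P at (-2.6, 1.5) the arrows circulate clockwise. The curl (z-component) there is about -3; negative curl means clockwise rotation.

clockwise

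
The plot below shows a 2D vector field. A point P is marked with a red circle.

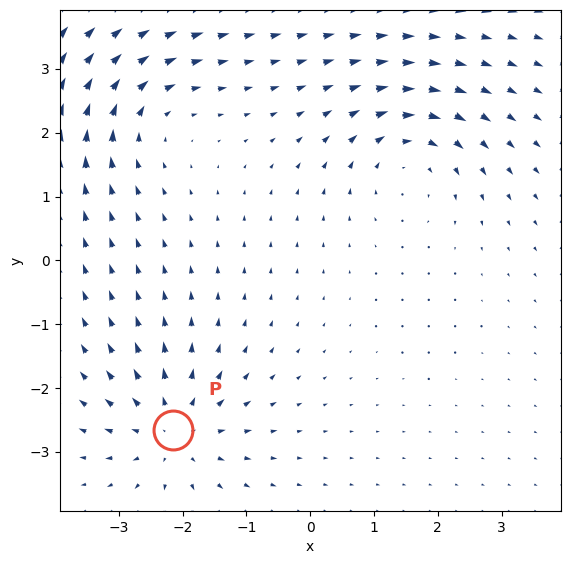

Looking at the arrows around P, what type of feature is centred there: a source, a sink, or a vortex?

source

At P (-2.1, -2.7) the arrows spread outward. Divergence about +5, curl ≈0 — positive divergence with near-zero curl is a source.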